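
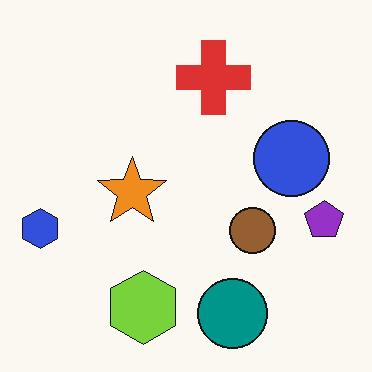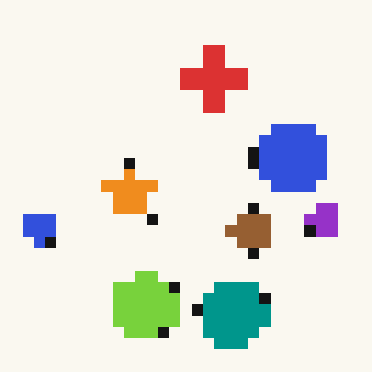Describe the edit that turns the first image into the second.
Coarsely pixelated.

Shapes are reduced to large square blocks; fine edges and outlines are lost — a downscale-then-upscale (mosaic) effect.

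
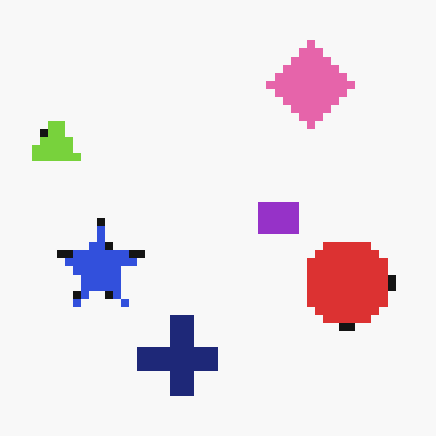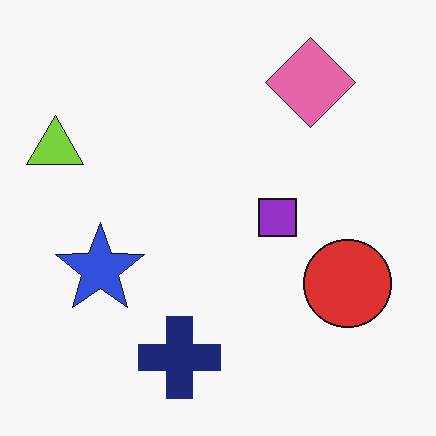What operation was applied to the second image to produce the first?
The image was moderately pixelated.

Shapes are reduced to large square blocks; fine edges and outlines are lost — a downscale-then-upscale (mosaic) effect.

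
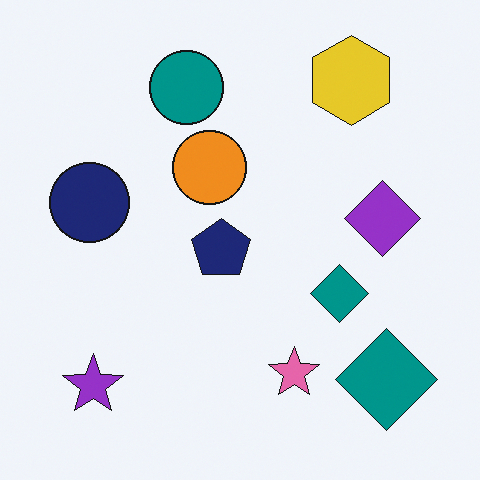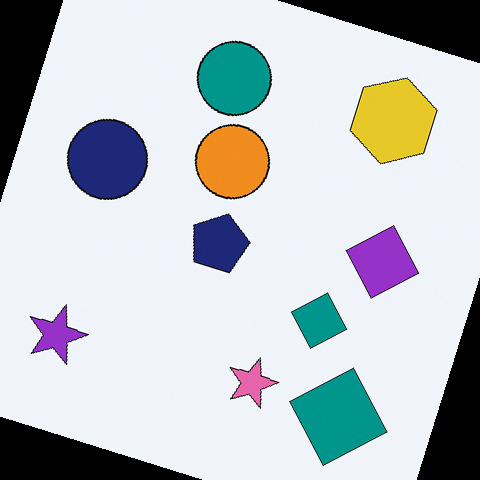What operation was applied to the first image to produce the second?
It was rotated clockwise by a moderate amount.

Every shape is tilted by the same angle and the image corners show triangular fill wedges — a whole-image rotation by a non-right angle.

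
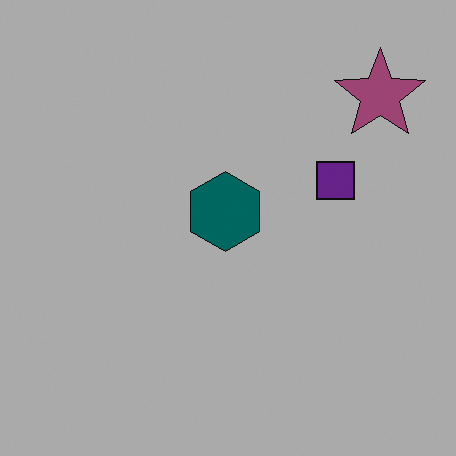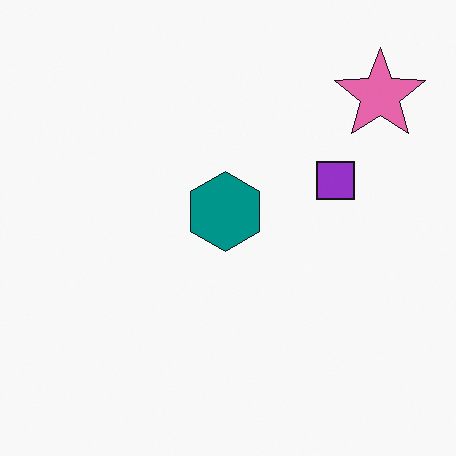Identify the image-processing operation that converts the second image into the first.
It was darkened a lot.

Every pixel — background and shapes alike — is uniformly darkened.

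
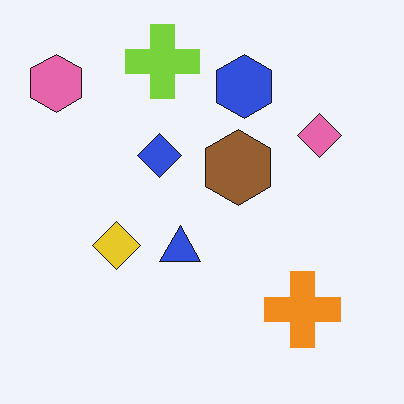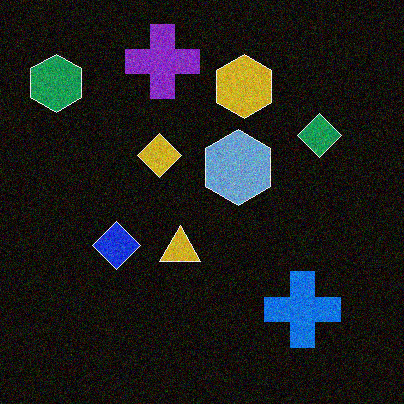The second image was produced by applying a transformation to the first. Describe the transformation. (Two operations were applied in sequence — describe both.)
This is the original image color-inverted (negative), then degraded with moderate additive noise.

The light background has become dark and every shape's color is its complement — a photographic negative. Random speckle covers the whole image, including the flat background.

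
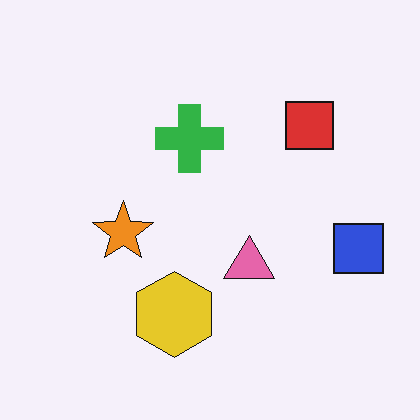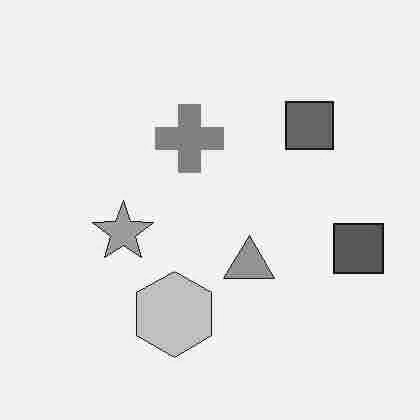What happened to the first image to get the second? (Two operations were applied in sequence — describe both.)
The second image is the first heavily JPEG-compressed with obvious blocking artifacts, then converted to grayscale.

Blocky 8×8 compression artifacts appear around shape edges and the flat background shows ringing — characteristic JPEG degradation. All color is removed — every shape is now a shade of grey.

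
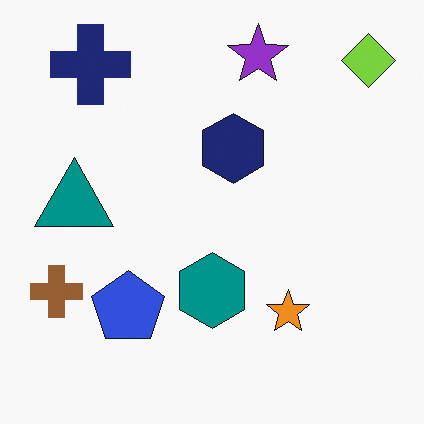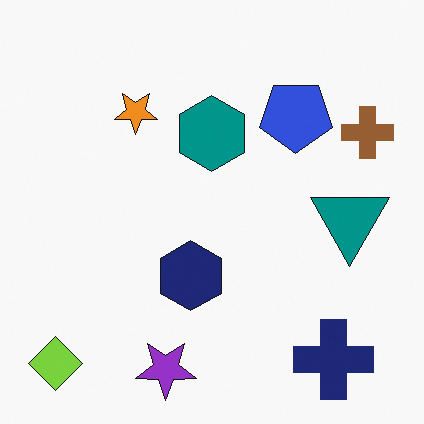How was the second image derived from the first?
The second image is the first rotated 180°.

The lime diamond sits in the top-right of the first image and the bottom-left of the second — consistent with a whole-image 180° rotation.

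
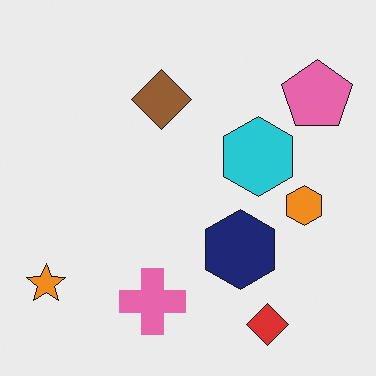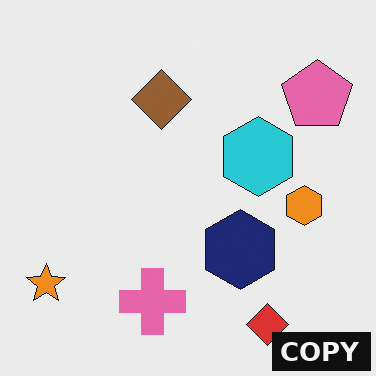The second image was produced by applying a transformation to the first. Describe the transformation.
The image was watermarked with the text "COPY" in the lower-right corner.

A dark label reading "COPY" appears in the lower-right corner.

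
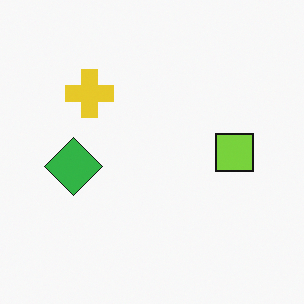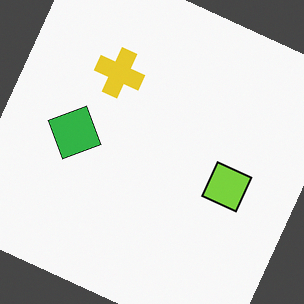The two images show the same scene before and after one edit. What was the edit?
Rotated clockwise by a moderate amount.

Every shape is tilted by the same angle and the image corners show triangular fill wedges — a whole-image rotation by a non-right angle.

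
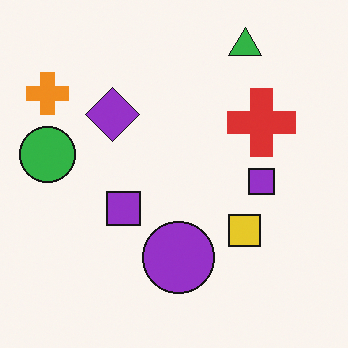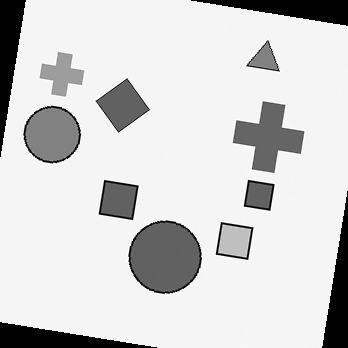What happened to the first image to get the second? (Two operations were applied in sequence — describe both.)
This is the original image converted to grayscale, then rotated clockwise by a small amount.

All color is removed — every shape is now a shade of grey. Every shape is tilted by the same angle and the image corners show triangular fill wedges — a whole-image rotation by a non-right angle.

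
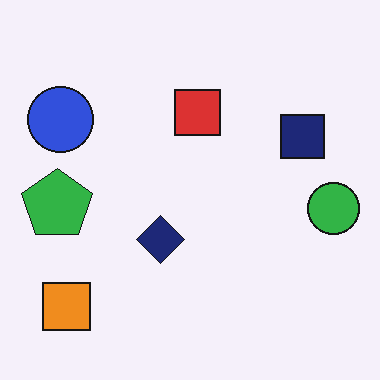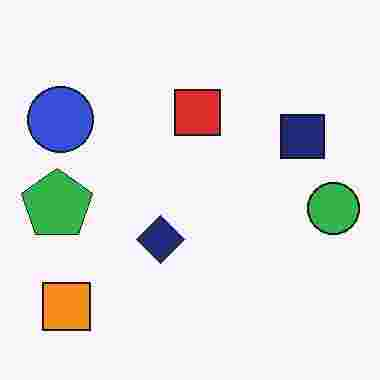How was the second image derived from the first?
It was degraded with heavy JPEG compression.

Blocky 8×8 compression artifacts appear around shape edges and the flat background shows ringing — characteristic JPEG degradation.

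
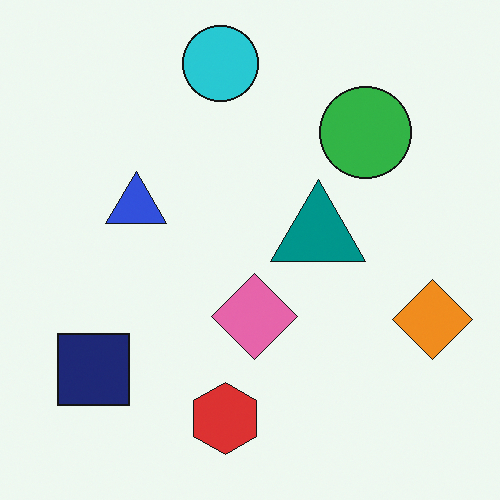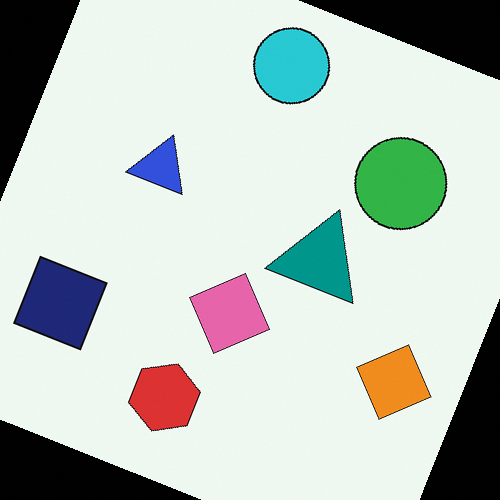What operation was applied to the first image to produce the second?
The second image is the first rotated clockwise by a clearly visible amount.

Every shape is tilted by the same angle and the image corners show triangular fill wedges — a whole-image rotation by a non-right angle.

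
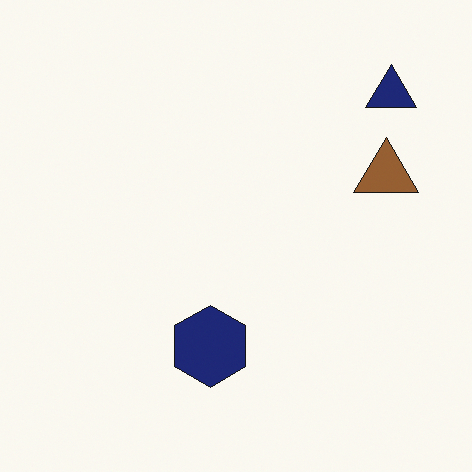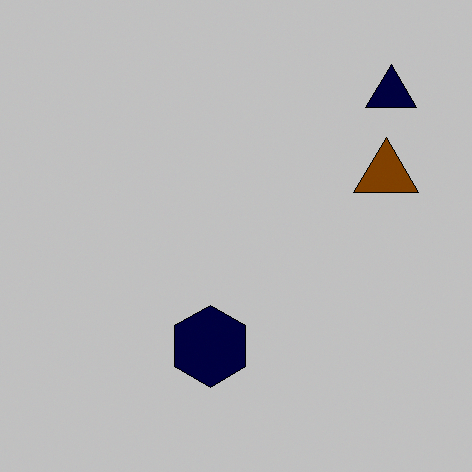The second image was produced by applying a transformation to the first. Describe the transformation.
The image was heavily posterized to just a handful of flat colors.

Each flat color has snapped to a coarser quantized level — most visibly, the near-white background has dropped to a flat grey.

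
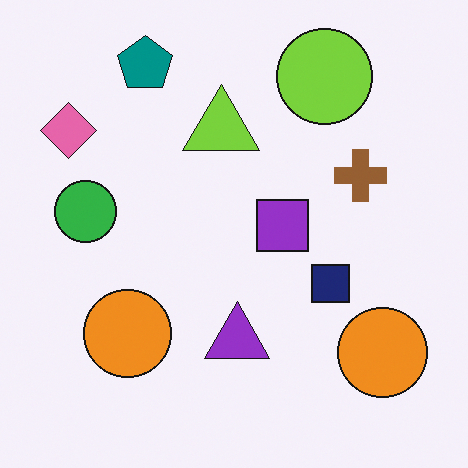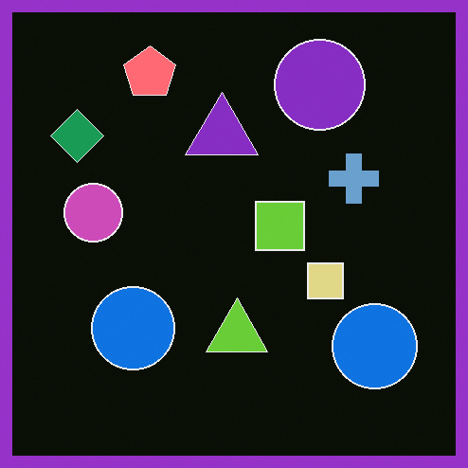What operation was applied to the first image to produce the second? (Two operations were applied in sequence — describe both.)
The second image is the first color-inverted (negative), then framed with a purple border.

The light background has become dark and every shape's color is its complement — a photographic negative. A solid purple frame runs around the edge of the second image, with the content slightly shrunk inside it.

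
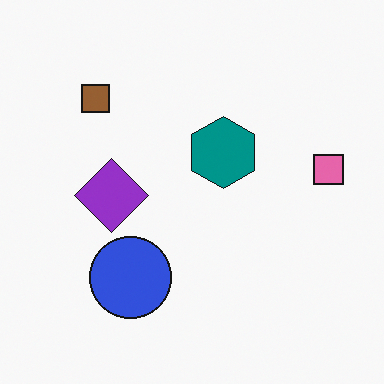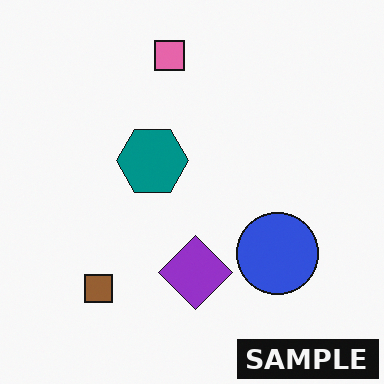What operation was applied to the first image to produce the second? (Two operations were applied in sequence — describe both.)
It was rotated 90° counter-clockwise, then watermarked with the text "SAMPLE" in the lower-right corner.

The pink square sits in the right of the first image and the top of the second — consistent with a whole-image 90° counter-clockwise rotation. A dark label reading "SAMPLE" appears in the lower-right corner.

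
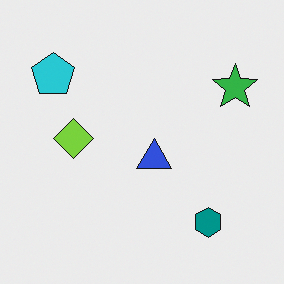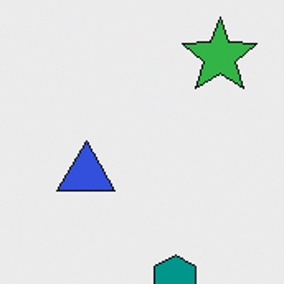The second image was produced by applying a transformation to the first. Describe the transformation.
It was cropped tightly and scaled back up.

The visible shapes are larger and the field of view is narrower; shapes near the original edges may be partly or wholly outside the frame — a crop-and-rescale.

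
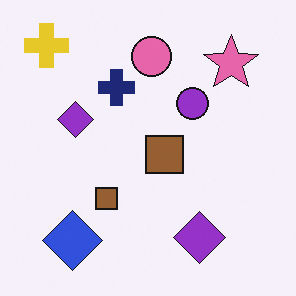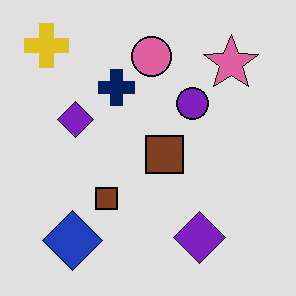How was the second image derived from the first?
Posterized to a reduced palette.

Each flat color has snapped to a coarser quantized level — most visibly, the near-white background has dropped to a flat grey.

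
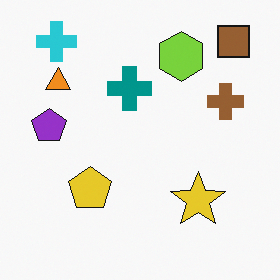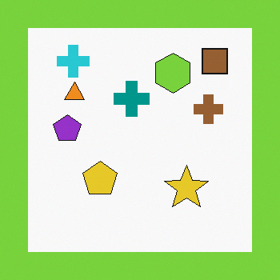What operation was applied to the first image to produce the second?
Framed with a lime border.

A solid lime frame runs around the edge of the second image, with the content slightly shrunk inside it.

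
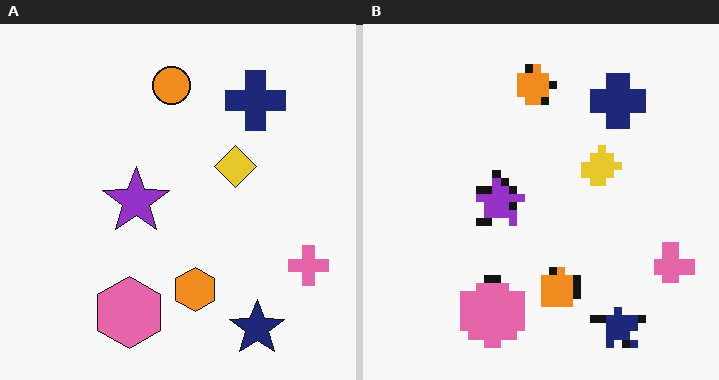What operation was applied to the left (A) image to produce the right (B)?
This is the original image moderately pixelated.

Shapes are reduced to large square blocks; fine edges and outlines are lost — a downscale-then-upscale (mosaic) effect.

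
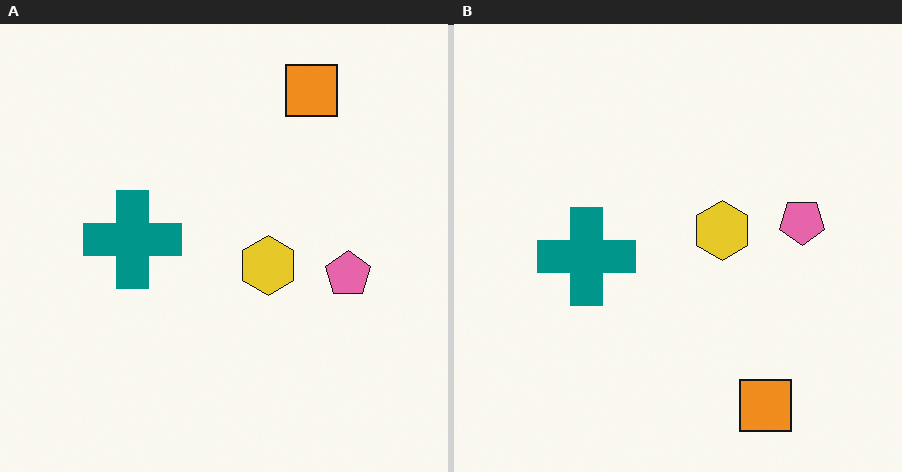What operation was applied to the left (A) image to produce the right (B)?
Flipped vertically (top ↔ bottom).

The orange square is in the top-right of the left (A) image and the bottom-right of the right (B) — shapes on opposite sides of the horizontal midline have swapped in a mirror flip.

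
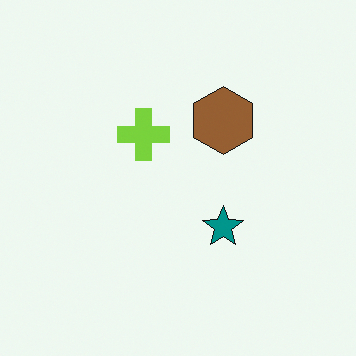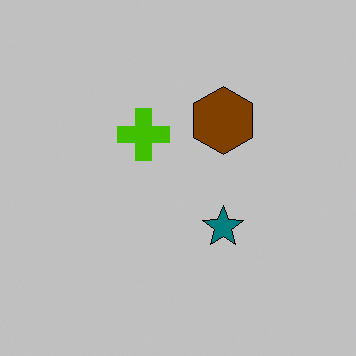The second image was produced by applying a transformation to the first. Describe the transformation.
The transformation is: aggressively posterized.

Each flat color has snapped to a coarser quantized level — most visibly, the near-white background has dropped to a flat grey.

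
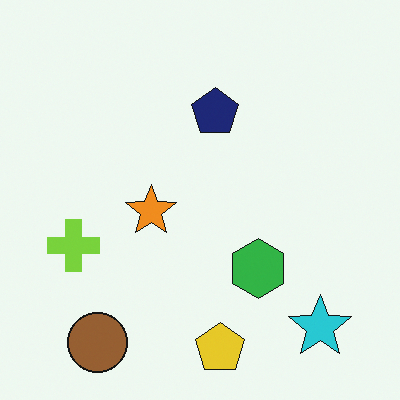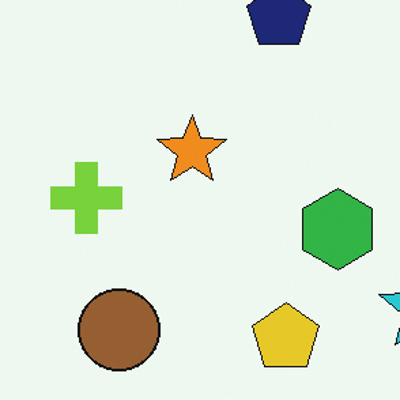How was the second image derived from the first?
The second image is the first cropped to a modestly smaller region and rescaled.

The visible shapes are larger and the field of view is narrower; shapes near the original edges may be partly or wholly outside the frame — a crop-and-rescale.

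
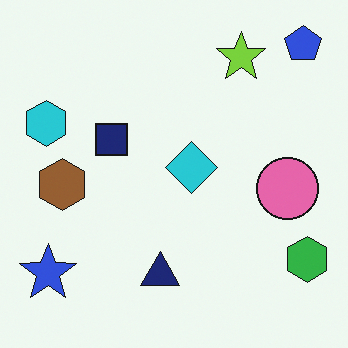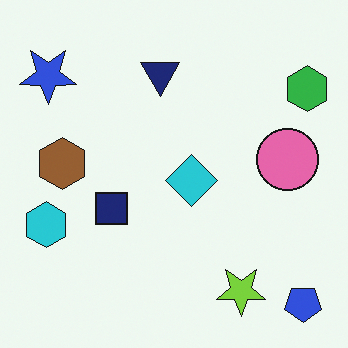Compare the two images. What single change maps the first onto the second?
This is the original image flipped vertically (top ↔ bottom).

The blue pentagon is in the top-right of the first image and the bottom-right of the second — shapes on opposite sides of the horizontal midline have swapped in a mirror flip.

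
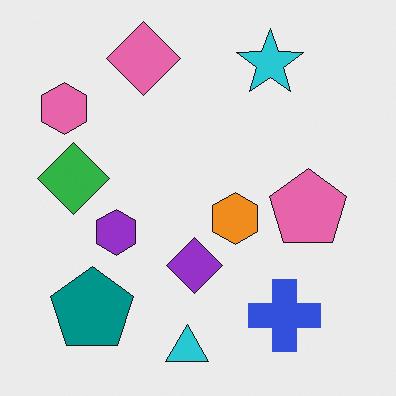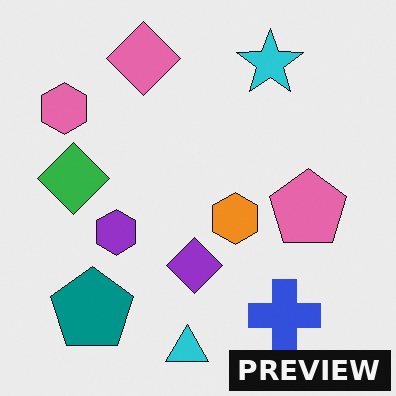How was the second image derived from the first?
The image was watermarked with the text "PREVIEW" in the lower-right corner.

A dark label reading "PREVIEW" appears in the lower-right corner.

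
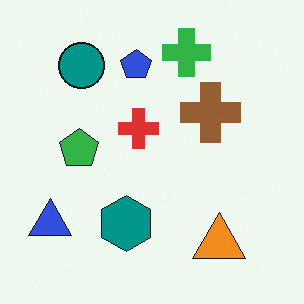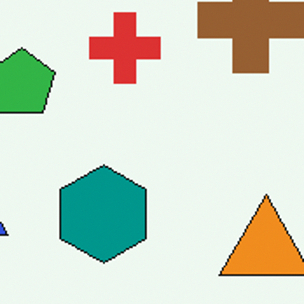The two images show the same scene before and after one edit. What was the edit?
Cropped to a noticeably smaller region and rescaled.

The visible shapes are larger and the field of view is narrower; shapes near the original edges may be partly or wholly outside the frame — a crop-and-rescale.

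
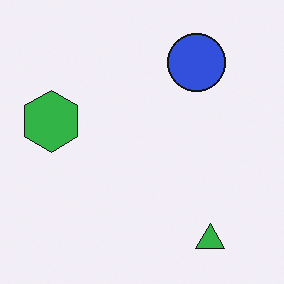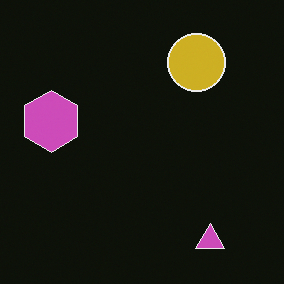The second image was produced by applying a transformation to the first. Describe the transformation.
The image was color-inverted (negative).

The light background has become dark and every shape's color is its complement — a photographic negative.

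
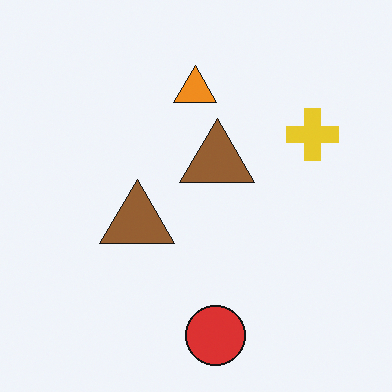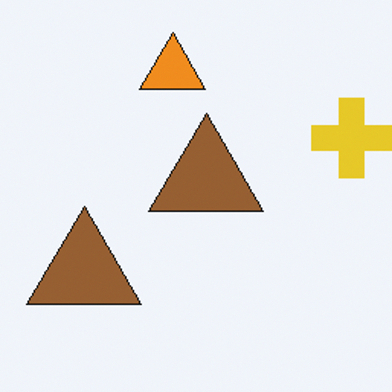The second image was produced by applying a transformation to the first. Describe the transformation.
The image was cropped slightly and scaled back up.

The visible shapes are larger and the field of view is narrower; shapes near the original edges may be partly or wholly outside the frame — a crop-and-rescale.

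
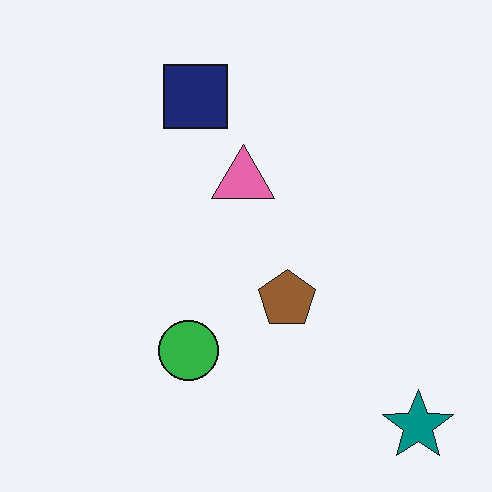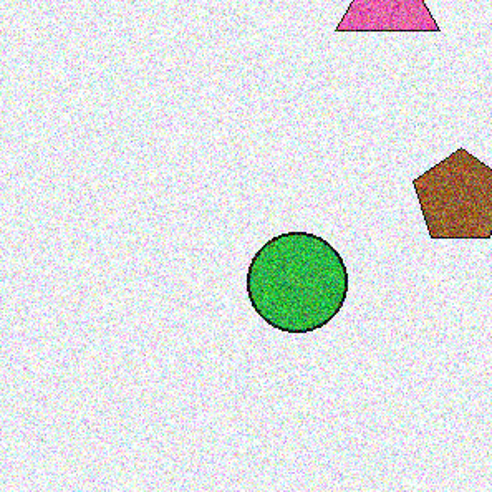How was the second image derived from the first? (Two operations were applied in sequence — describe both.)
The second image is the first degraded with strong gaussian noise, then cropped tightly and scaled back up.

Random speckle covers the whole image, including the flat background. The visible shapes are larger and the field of view is narrower; shapes near the original edges may be partly or wholly outside the frame — a crop-and-rescale.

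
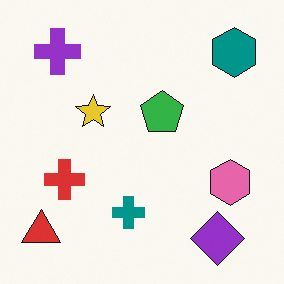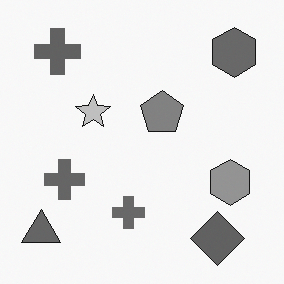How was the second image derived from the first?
Converted to grayscale.

All color is removed — every shape is now a shade of grey.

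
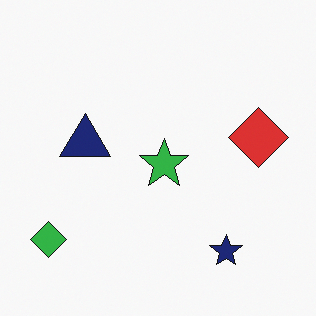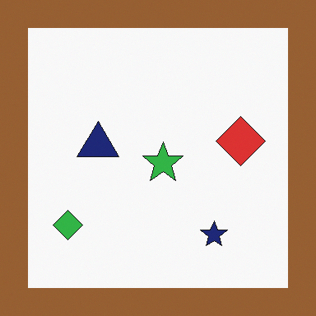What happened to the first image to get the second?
The transformation is: framed with a brown border.

A solid brown frame runs around the edge of the second image, with the content slightly shrunk inside it.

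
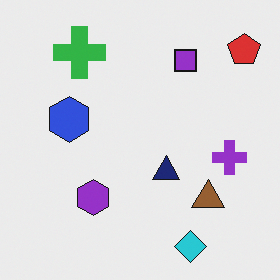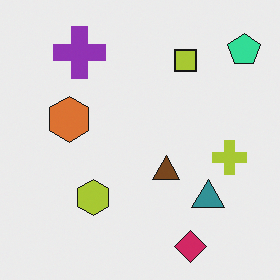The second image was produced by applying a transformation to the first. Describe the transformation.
This is the original image hue-shifted noticeably.

Every shape's color has rotated by the same amount around the hue wheel — a uniform hue shift.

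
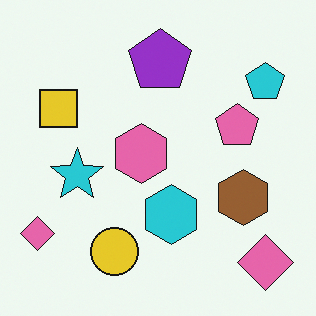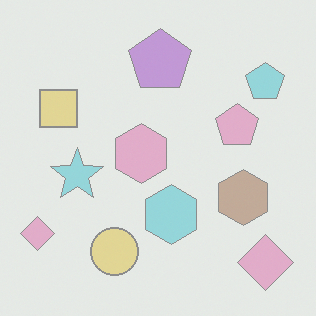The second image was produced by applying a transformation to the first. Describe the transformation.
It was washed out (contrast reduced).

Tones are pushed toward mid-grey across the whole image — a global contrast change.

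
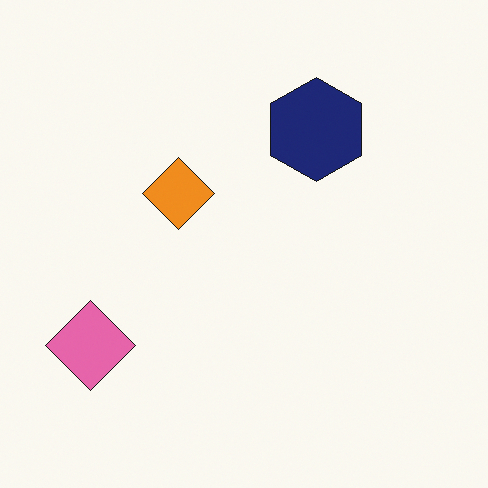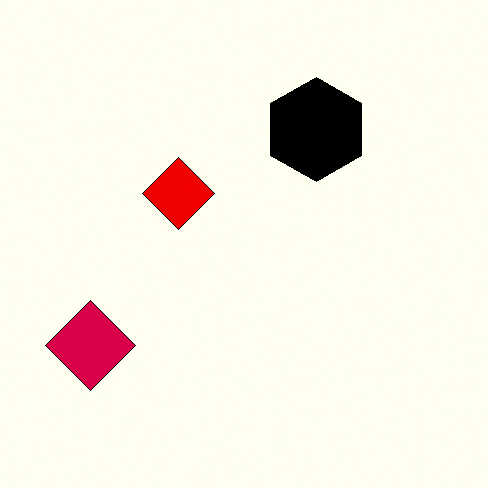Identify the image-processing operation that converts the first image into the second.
This is the original image given much higher contrast.

Tones are pushed away from mid-grey across the whole image — a global contrast change.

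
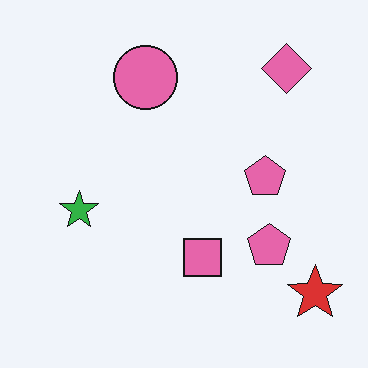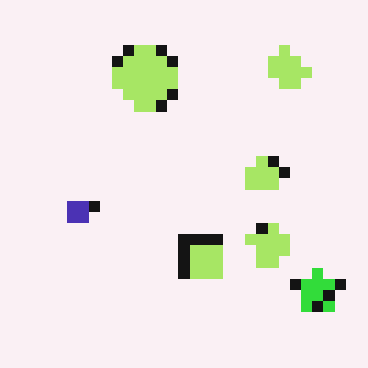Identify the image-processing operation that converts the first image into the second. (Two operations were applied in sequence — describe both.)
Hue-shifted noticeably, then coarsely pixelated.

Every shape's color has rotated by the same amount around the hue wheel — a uniform hue shift. Shapes are reduced to large square blocks; fine edges and outlines are lost — a downscale-then-upscale (mosaic) effect.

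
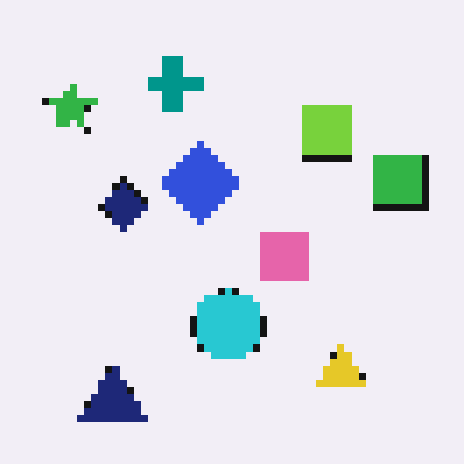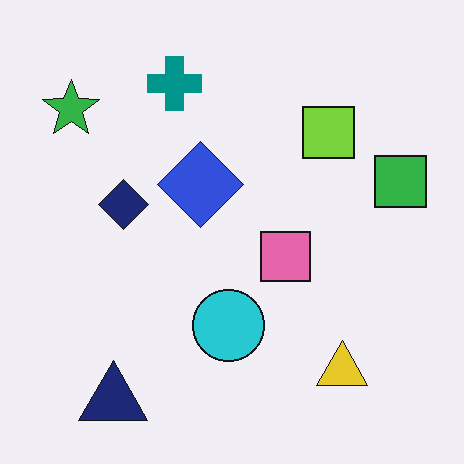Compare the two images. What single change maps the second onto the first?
The image was moderately pixelated.

Shapes are reduced to large square blocks; fine edges and outlines are lost — a downscale-then-upscale (mosaic) effect.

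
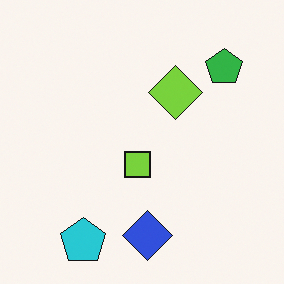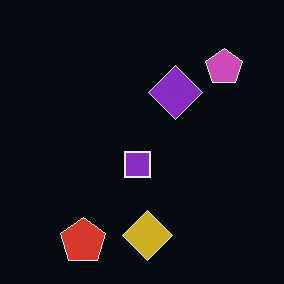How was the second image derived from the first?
The second image is the first color-inverted (negative).

The light background has become dark and every shape's color is its complement — a photographic negative.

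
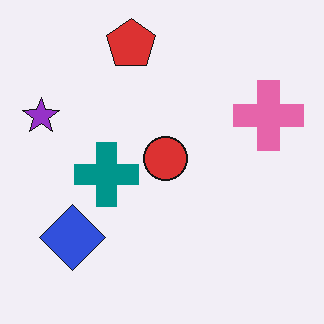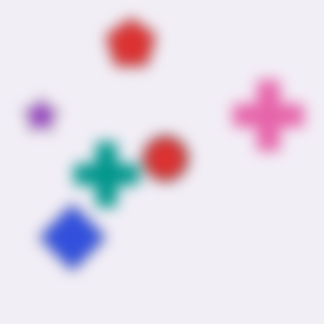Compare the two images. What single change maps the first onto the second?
Heavily blurred.

Shape edges and outlines are uniformly softened across the whole image.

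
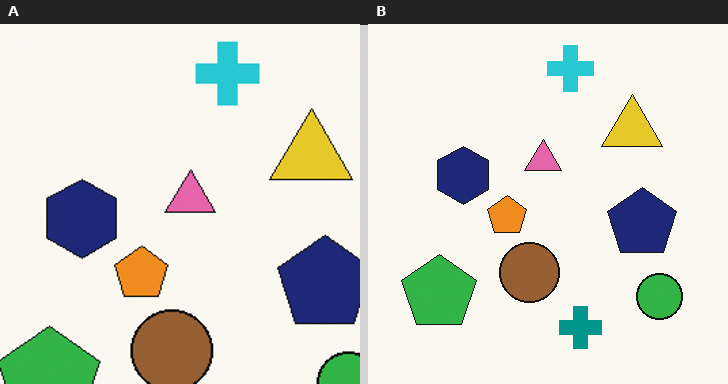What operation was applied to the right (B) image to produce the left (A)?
Cropped to a modestly smaller region and rescaled.

The visible shapes are larger and the field of view is narrower; shapes near the original edges may be partly or wholly outside the frame — a crop-and-rescale.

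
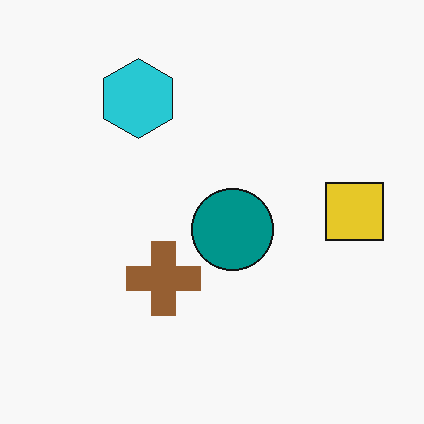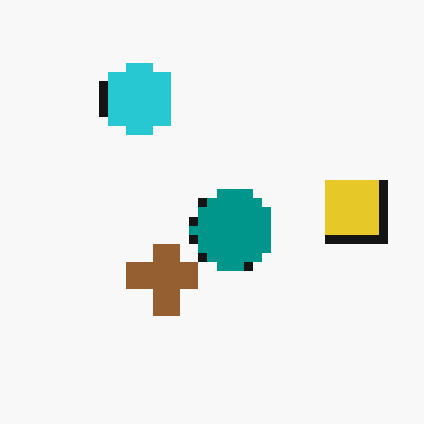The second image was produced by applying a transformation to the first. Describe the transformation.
This is the original image heavily pixelated into large blocks.

Shapes are reduced to large square blocks; fine edges and outlines are lost — a downscale-then-upscale (mosaic) effect.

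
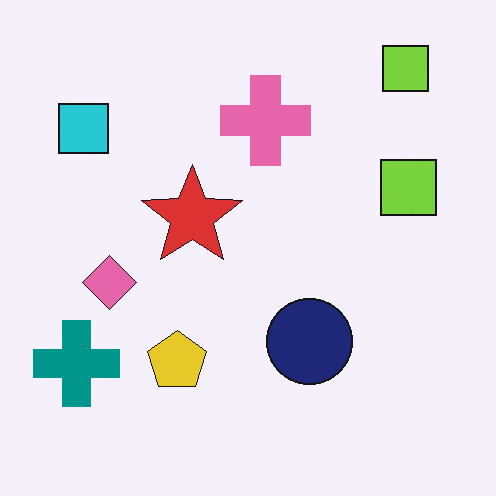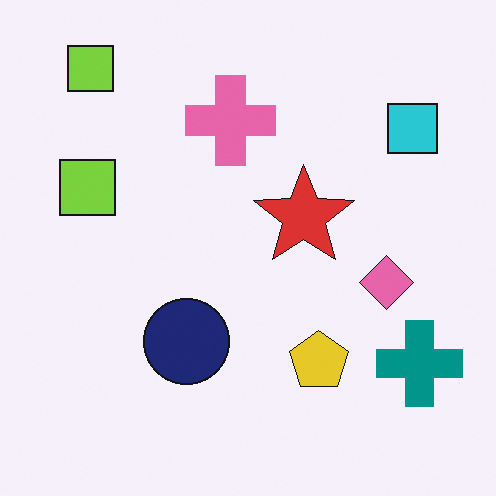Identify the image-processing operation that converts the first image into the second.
The second image is the first flipped horizontally (left ↔ right).

The teal cross is in the bottom-left of the first image and the bottom-right of the second — shapes on opposite sides of the vertical midline have swapped in a mirror flip.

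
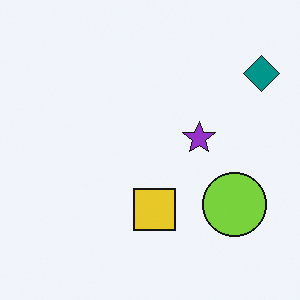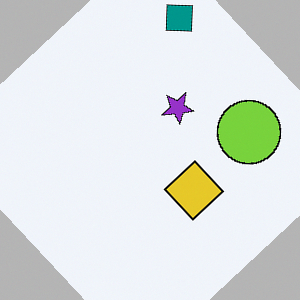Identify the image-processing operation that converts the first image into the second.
This is the original image rotated counter-clockwise by a large amount — several tens of degrees.

Every shape is tilted by the same angle and the image corners show triangular fill wedges — a whole-image rotation by a non-right angle.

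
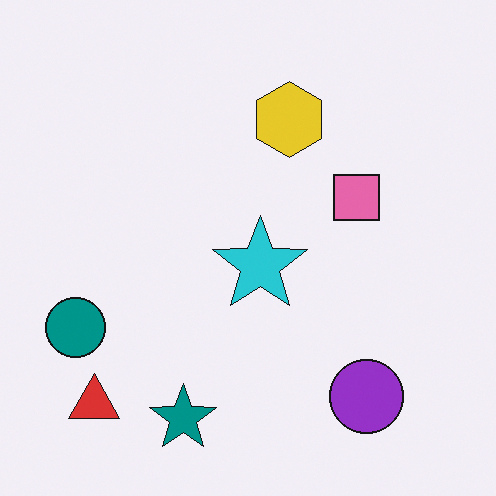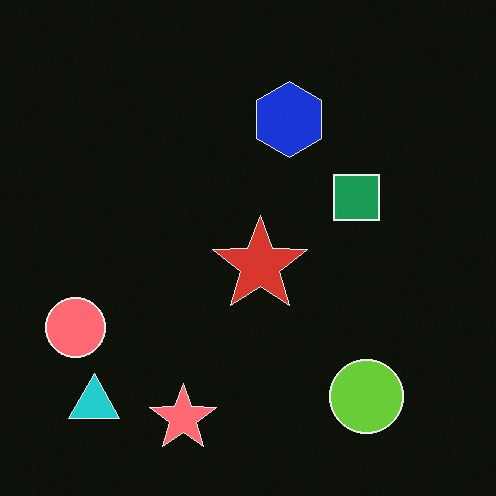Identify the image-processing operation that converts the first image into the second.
It was color-inverted (negative).

The light background has become dark and every shape's color is its complement — a photographic negative.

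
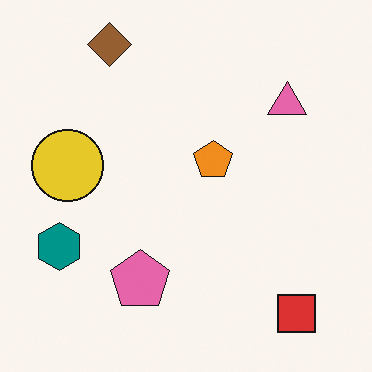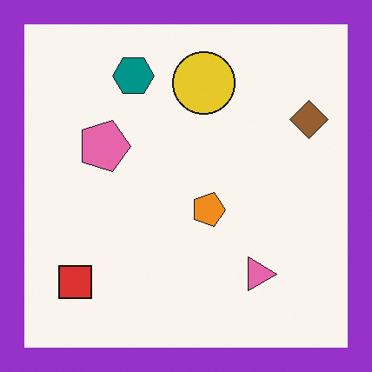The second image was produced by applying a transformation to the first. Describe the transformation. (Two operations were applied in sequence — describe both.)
It was rotated 90° clockwise, then framed with a purple border.

The red square sits in the bottom-right of the first image and the bottom-left of the second — consistent with a whole-image 90° clockwise rotation. A solid purple frame runs around the edge of the second image, with the content slightly shrunk inside it.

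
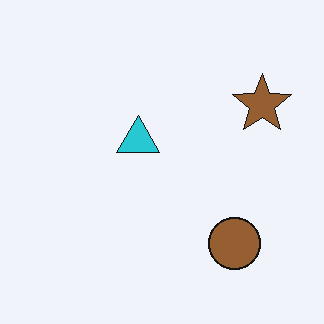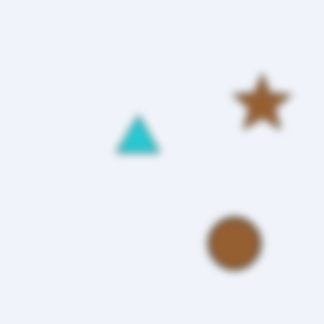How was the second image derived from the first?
The image was moderately blurred.

Shape edges and outlines are uniformly softened across the whole image.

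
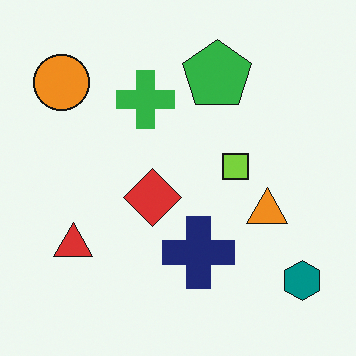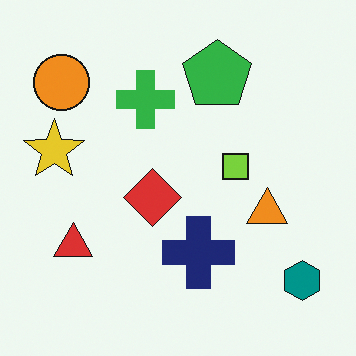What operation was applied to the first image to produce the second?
The image was overlaid with an additional yellow star.

A yellow star appears in the second image that is absent from the first.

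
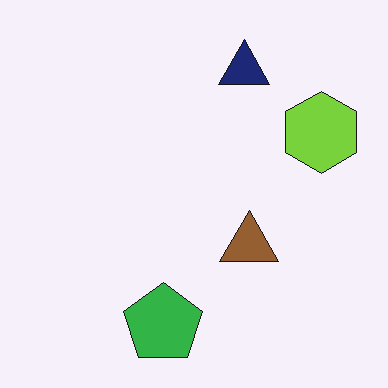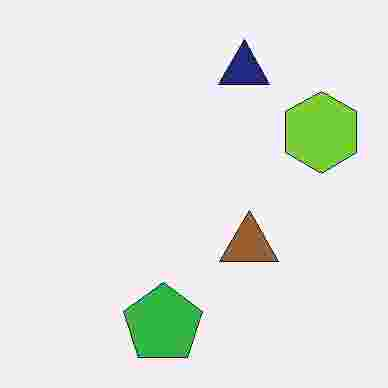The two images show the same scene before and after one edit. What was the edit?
The second image is the first degraded with heavy JPEG compression.

Blocky 8×8 compression artifacts appear around shape edges and the flat background shows ringing — characteristic JPEG degradation.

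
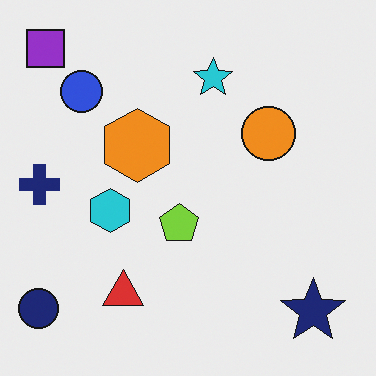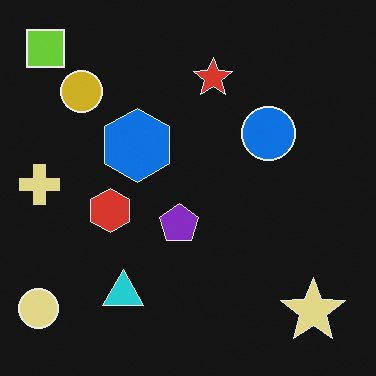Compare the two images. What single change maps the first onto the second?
This is the original image color-inverted (negative).

The light background has become dark and every shape's color is its complement — a photographic negative.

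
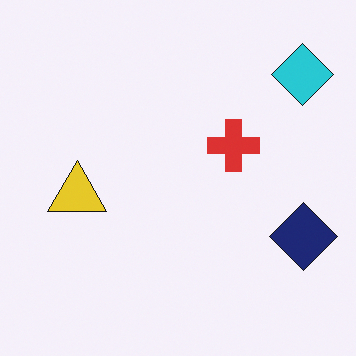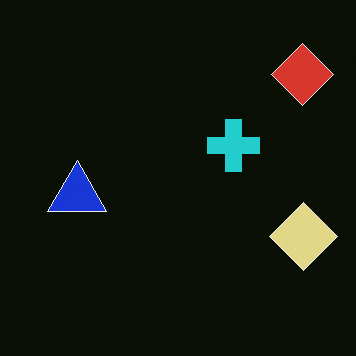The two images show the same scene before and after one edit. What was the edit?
It was color-inverted (negative).

The light background has become dark and every shape's color is its complement — a photographic negative.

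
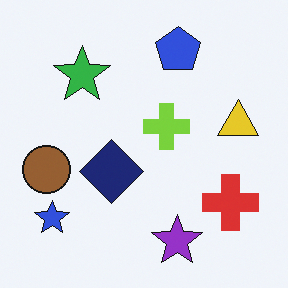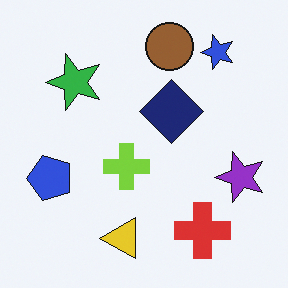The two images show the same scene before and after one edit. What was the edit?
This is the original image transposed (reflected across the top-left ↔ bottom-right diagonal).

Shapes have swapped their row and column positions — what was in the top-right is now in the bottom-left — a diagonal reflection.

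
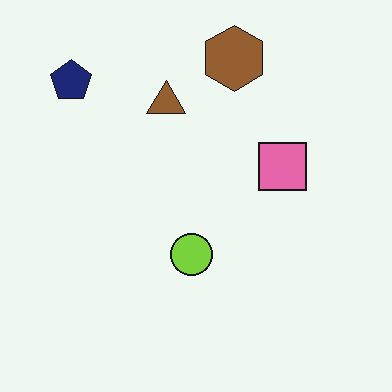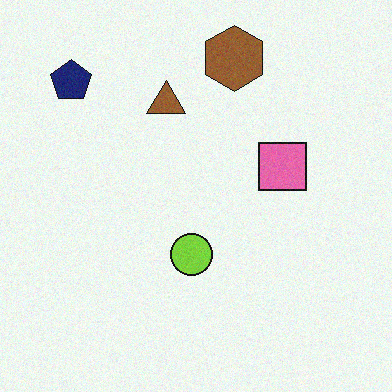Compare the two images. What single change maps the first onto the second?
It was degraded with light additive noise.

Random speckle covers the whole image, including the flat background.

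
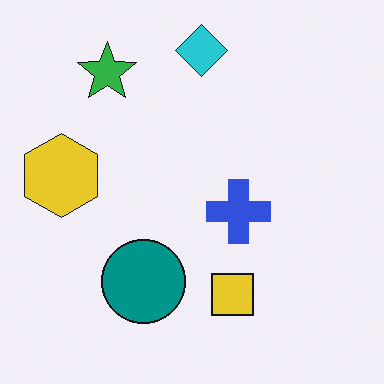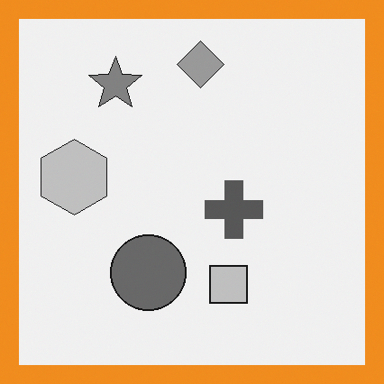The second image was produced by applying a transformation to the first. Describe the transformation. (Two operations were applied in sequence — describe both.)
The transformation is: converted to grayscale, then framed with a orange border.

All color is removed — every shape is now a shade of grey. A solid orange frame runs around the edge of the second image, with the content slightly shrunk inside it.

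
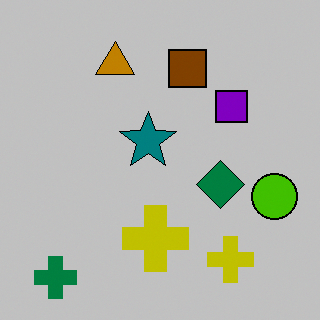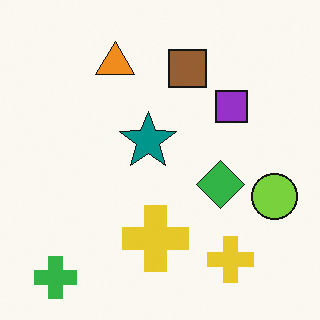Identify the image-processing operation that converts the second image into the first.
Aggressively posterized.

Each flat color has snapped to a coarser quantized level — most visibly, the near-white background has dropped to a flat grey.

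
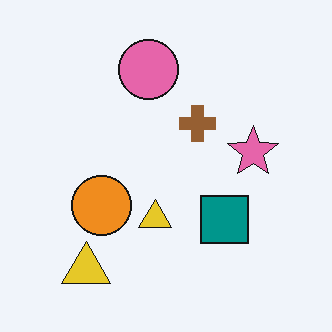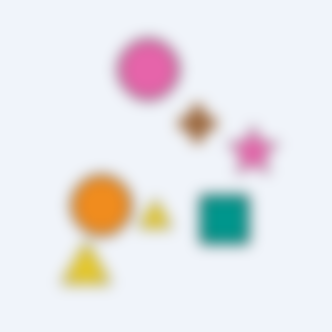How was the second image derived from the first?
The image was heavily blurred.

Shape edges and outlines are uniformly softened across the whole image.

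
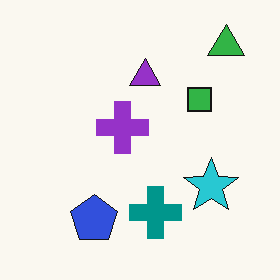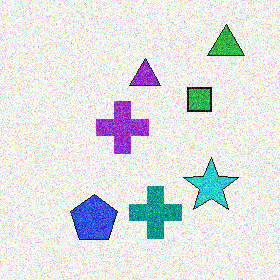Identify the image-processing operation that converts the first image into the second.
The transformation is: degraded with a thick layer of grain.

Random speckle covers the whole image, including the flat background.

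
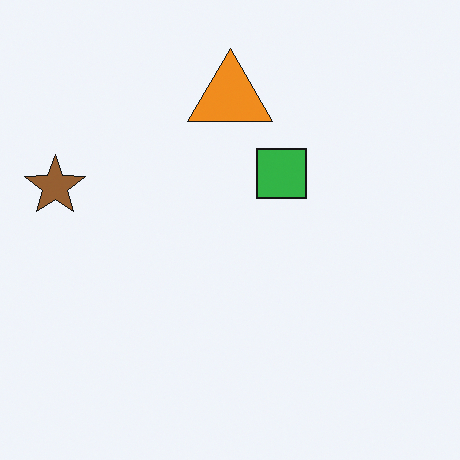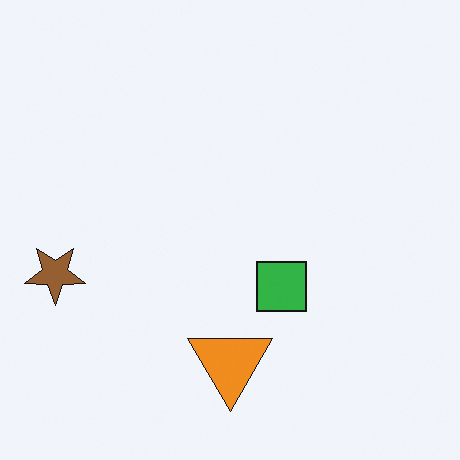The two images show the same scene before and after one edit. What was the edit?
Flipped vertically (top ↔ bottom).

The orange triangle is in the top of the first image and the bottom of the second — shapes on opposite sides of the horizontal midline have swapped in a mirror flip.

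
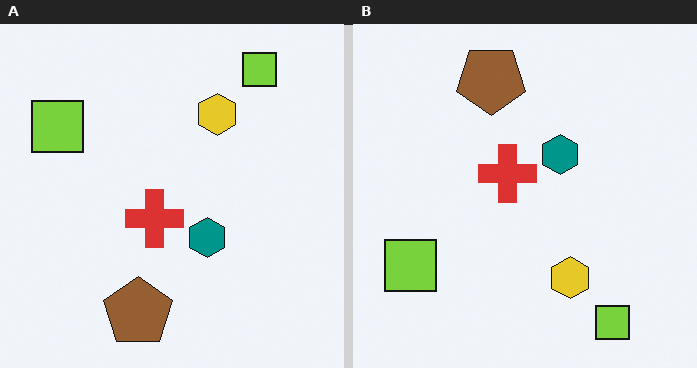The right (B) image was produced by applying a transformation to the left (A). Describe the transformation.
The right (B) image is the left (A) flipped vertically (top ↔ bottom).

The brown pentagon is in the bottom of the left (A) image and the top of the right (B) — shapes on opposite sides of the horizontal midline have swapped in a mirror flip.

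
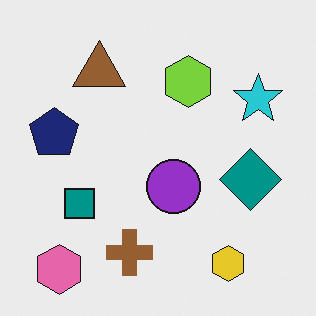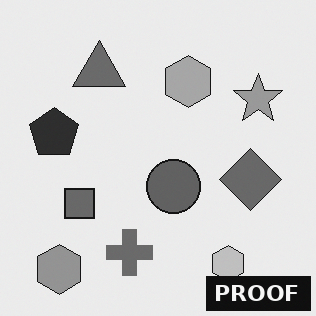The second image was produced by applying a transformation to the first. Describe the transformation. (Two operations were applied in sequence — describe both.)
The transformation is: converted to grayscale, then watermarked with the text "PROOF" in the lower-right corner.

All color is removed — every shape is now a shade of grey. A dark label reading "PROOF" appears in the lower-right corner.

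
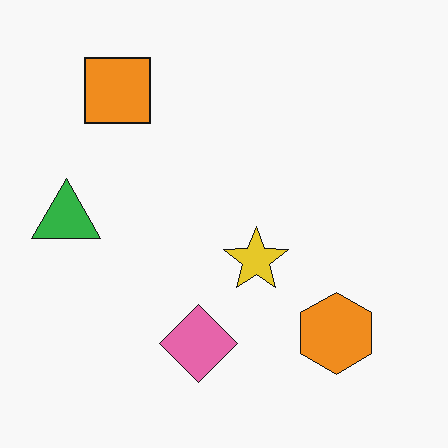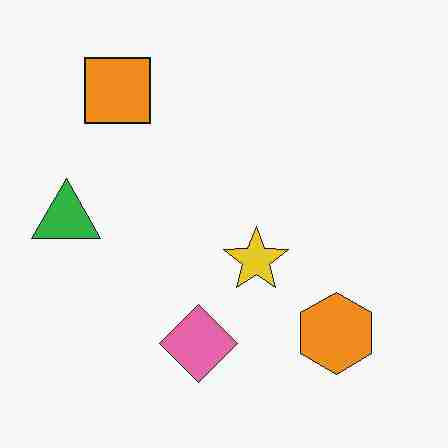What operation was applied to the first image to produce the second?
The second image is the first heavily JPEG-compressed with obvious blocking artifacts.

Blocky 8×8 compression artifacts appear around shape edges and the flat background shows ringing — characteristic JPEG degradation.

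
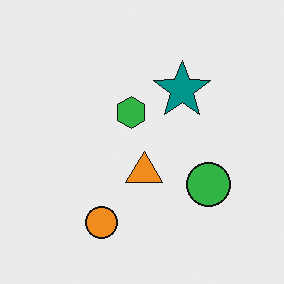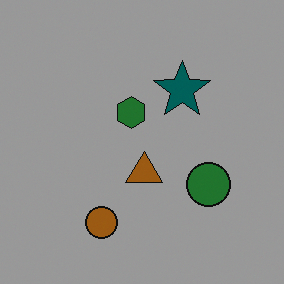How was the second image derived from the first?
The image was substantially darkened.

Every pixel — background and shapes alike — is uniformly darkened.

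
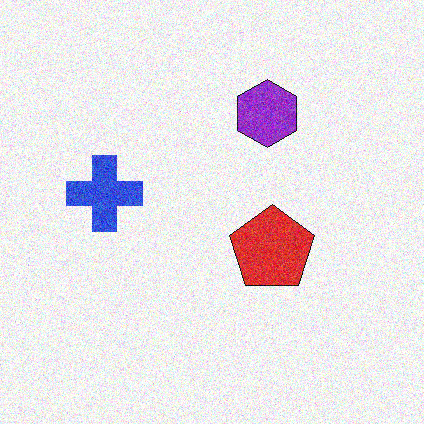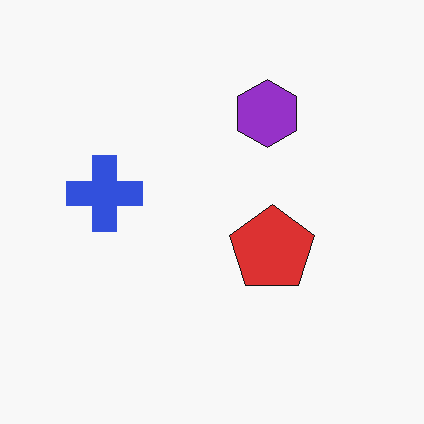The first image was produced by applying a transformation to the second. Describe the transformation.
The transformation is: degraded with visible gaussian noise.

Random speckle covers the whole image, including the flat background.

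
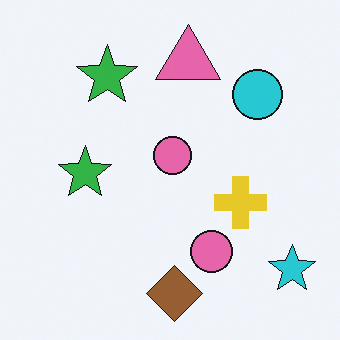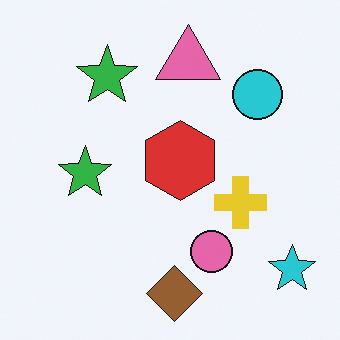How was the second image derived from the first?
Overlaid with an additional red hexagon.

A red hexagon appears in the second image that is absent from the first.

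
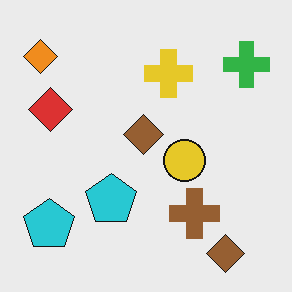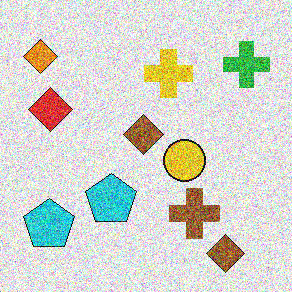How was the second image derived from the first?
It was degraded with strong gaussian noise.

Random speckle covers the whole image, including the flat background.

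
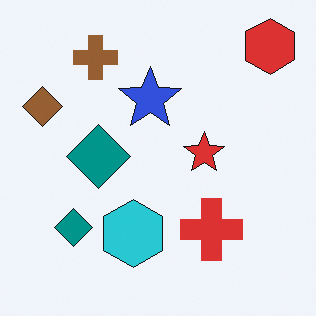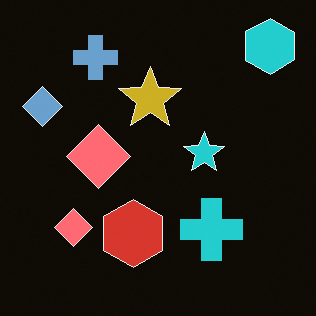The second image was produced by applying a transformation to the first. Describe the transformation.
The transformation is: color-inverted (negative).

The light background has become dark and every shape's color is its complement — a photographic negative.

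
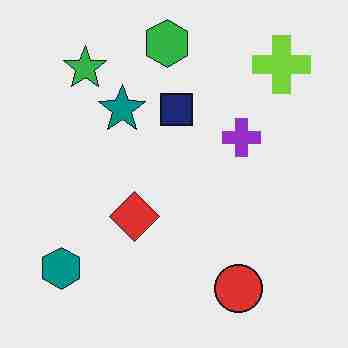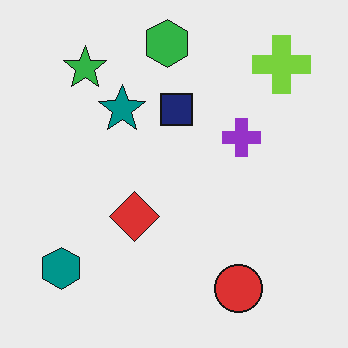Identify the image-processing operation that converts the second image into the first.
The transformation is: heavily JPEG-compressed with obvious blocking artifacts.

Blocky 8×8 compression artifacts appear around shape edges and the flat background shows ringing — characteristic JPEG degradation.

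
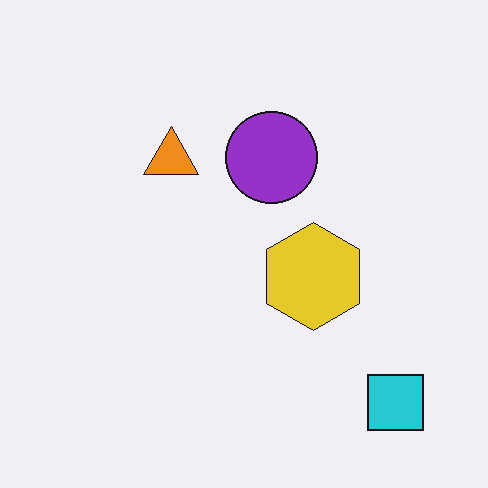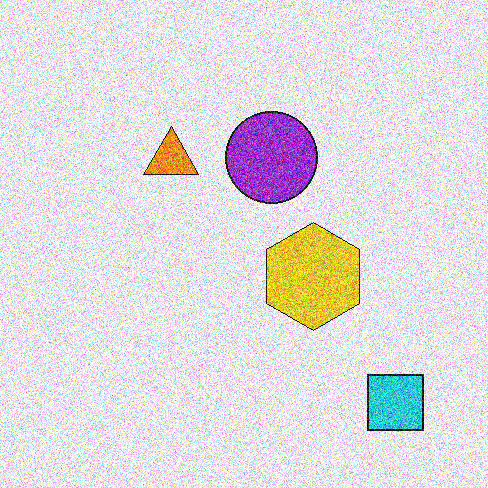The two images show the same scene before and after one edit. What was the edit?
The second image is the first degraded with a thick layer of grain.

Random speckle covers the whole image, including the flat background.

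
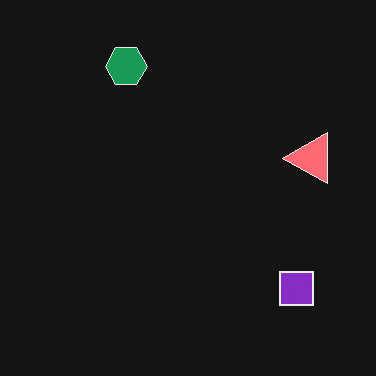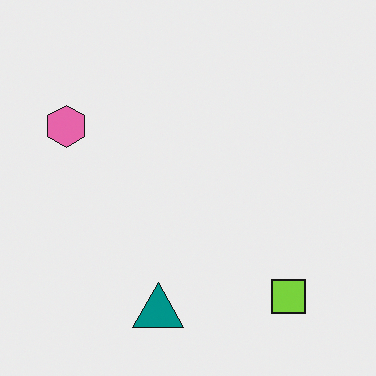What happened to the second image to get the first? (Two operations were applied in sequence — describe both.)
The transformation is: color-inverted (negative), then transposed (reflected across the top-left ↔ bottom-right diagonal).

The light background has become dark and every shape's color is its complement — a photographic negative. Shapes have swapped their row and column positions — what was in the top-right is now in the bottom-left — a diagonal reflection.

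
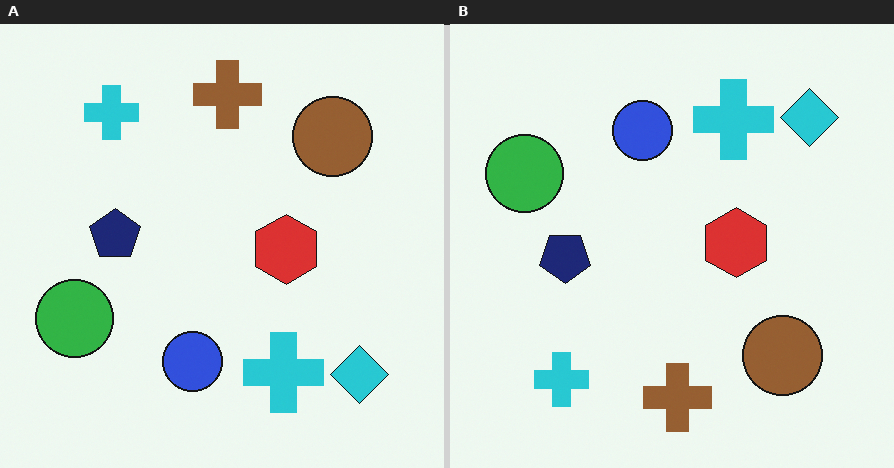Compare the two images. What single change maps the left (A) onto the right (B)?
The image was flipped vertically (top ↔ bottom).

The brown cross is in the top of the left (A) image and the bottom of the right (B) — shapes on opposite sides of the horizontal midline have swapped in a mirror flip.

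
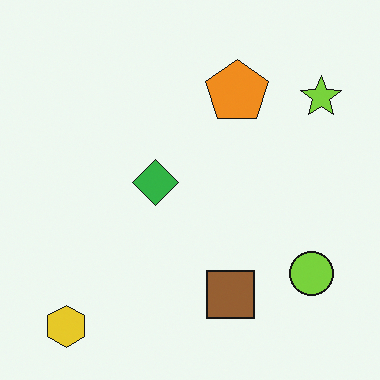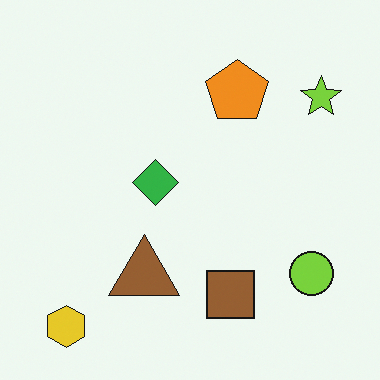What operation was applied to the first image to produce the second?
This is the original image overlaid with an additional brown triangle.

A brown triangle appears in the second image that is absent from the first.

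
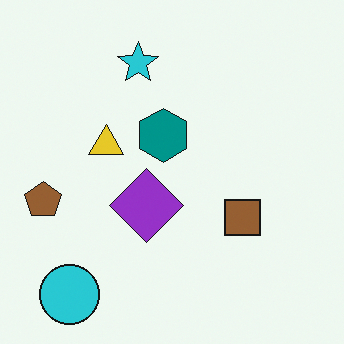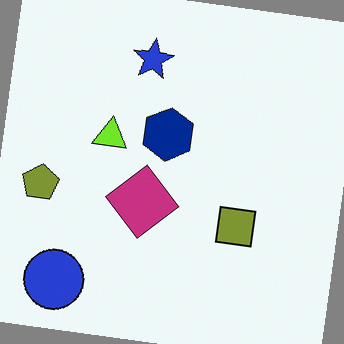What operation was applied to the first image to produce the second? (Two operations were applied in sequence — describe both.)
This is the original image rotated clockwise by a few degrees, then hue-shifted by a small amount.

Every shape is tilted by the same angle and the image corners show triangular fill wedges — a whole-image rotation by a non-right angle. Every shape's color has rotated by the same amount around the hue wheel — a uniform hue shift.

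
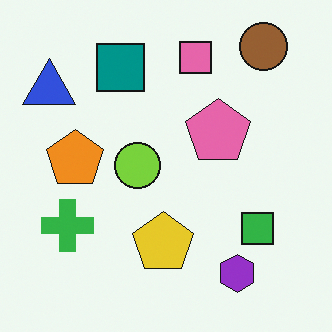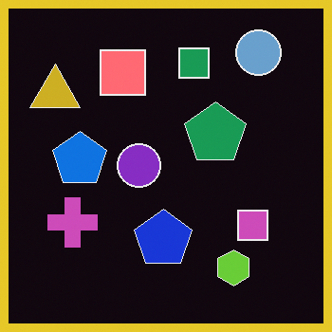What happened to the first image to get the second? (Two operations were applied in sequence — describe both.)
It was color-inverted (negative), then framed with a yellow border.

The light background has become dark and every shape's color is its complement — a photographic negative. A solid yellow frame runs around the edge of the second image, with the content slightly shrunk inside it.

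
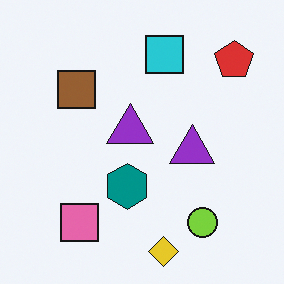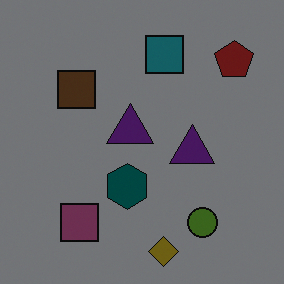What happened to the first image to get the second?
The transformation is: darkened a lot.

Every pixel — background and shapes alike — is uniformly darkened.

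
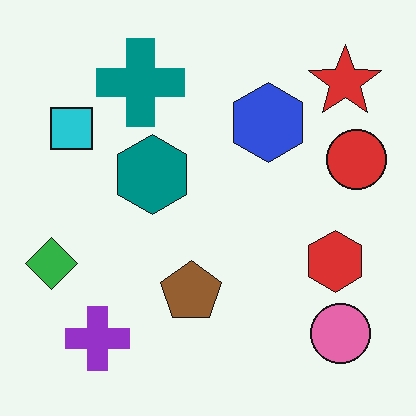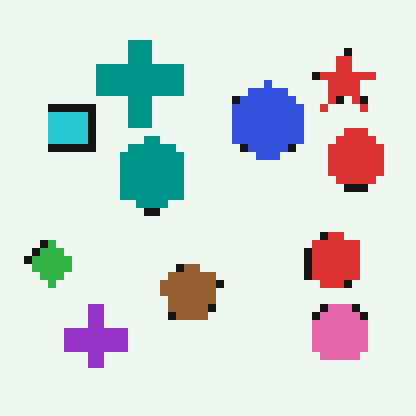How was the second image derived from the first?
The transformation is: moderately pixelated.

Shapes are reduced to large square blocks; fine edges and outlines are lost — a downscale-then-upscale (mosaic) effect.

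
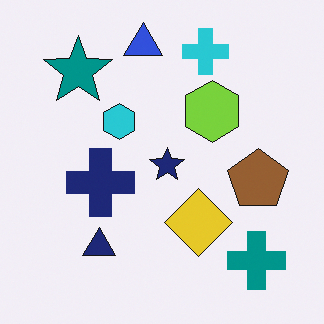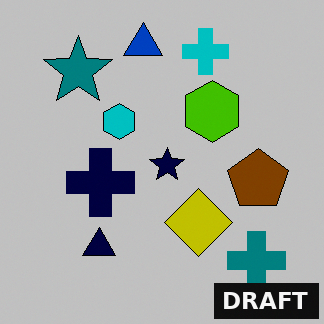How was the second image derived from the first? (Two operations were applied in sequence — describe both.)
The second image is the first aggressively posterized, then watermarked with the text "DRAFT" in the lower-right corner.

Each flat color has snapped to a coarser quantized level — most visibly, the near-white background has dropped to a flat grey. A dark label reading "DRAFT" appears in the lower-right corner.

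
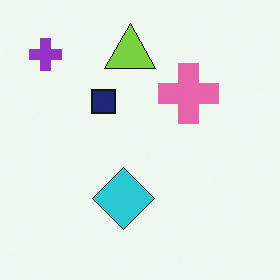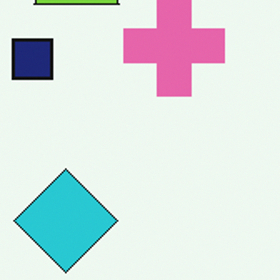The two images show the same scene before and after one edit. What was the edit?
The second image is the first cropped tightly and scaled back up.

The visible shapes are larger and the field of view is narrower; shapes near the original edges may be partly or wholly outside the frame — a crop-and-rescale.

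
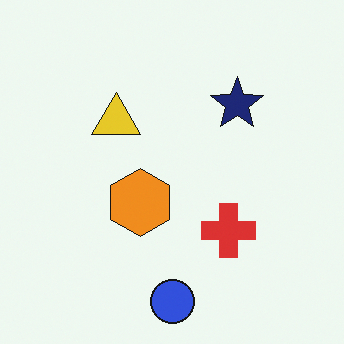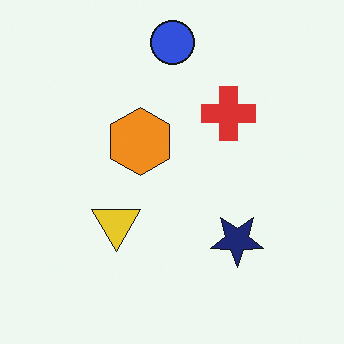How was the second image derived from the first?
Flipped vertically (top ↔ bottom).

The blue circle is in the bottom of the first image and the top of the second — shapes on opposite sides of the horizontal midline have swapped in a mirror flip.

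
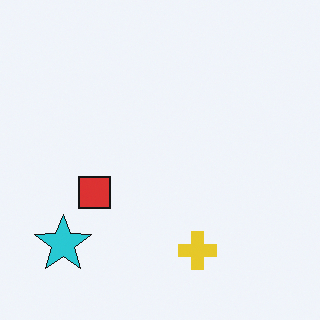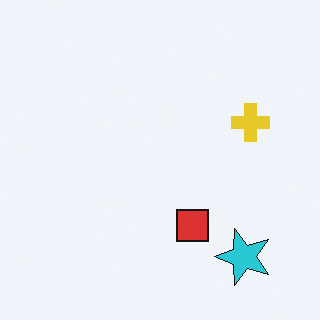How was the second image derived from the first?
The transformation is: rotated 90° counter-clockwise.

The cyan star sits in the bottom-left of the first image and the bottom-right of the second — consistent with a whole-image 90° counter-clockwise rotation.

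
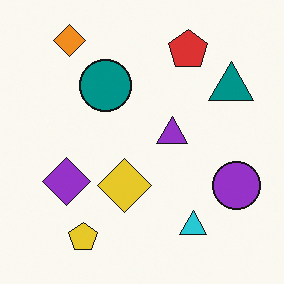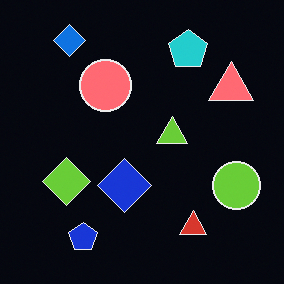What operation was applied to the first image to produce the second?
The transformation is: color-inverted (negative).

The light background has become dark and every shape's color is its complement — a photographic negative.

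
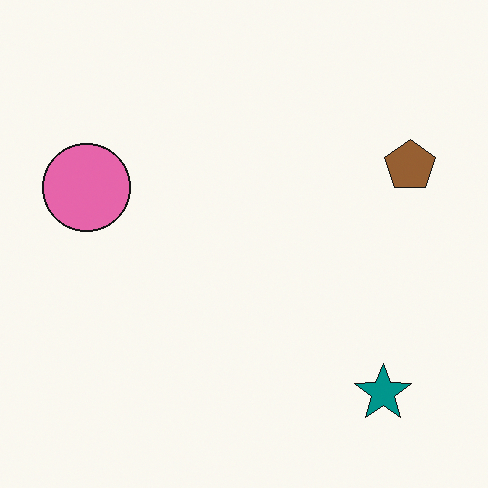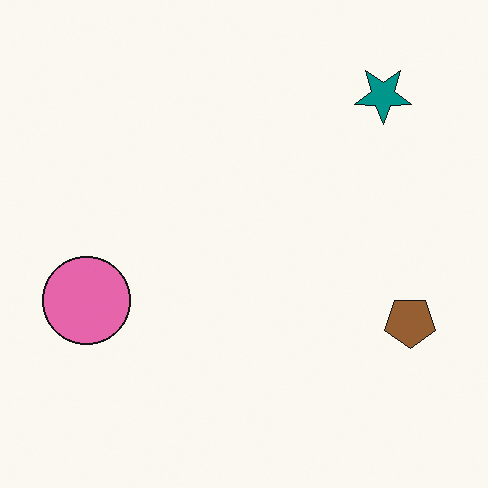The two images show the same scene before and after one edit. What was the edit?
Flipped vertically (top ↔ bottom).

The teal star is in the bottom-right of the first image and the top-right of the second — shapes on opposite sides of the horizontal midline have swapped in a mirror flip.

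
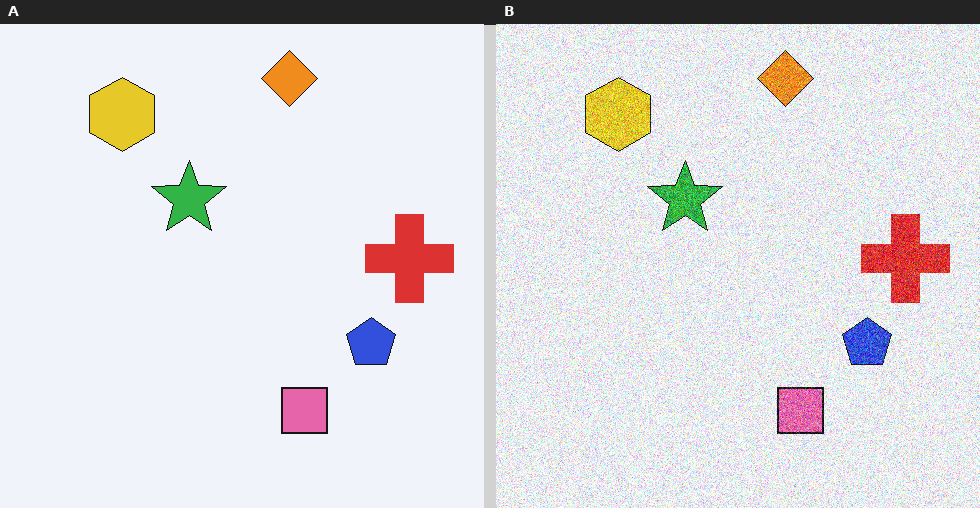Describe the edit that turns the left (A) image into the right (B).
The right (B) image is the left (A) degraded with a thick layer of grain.

Random speckle covers the whole image, including the flat background.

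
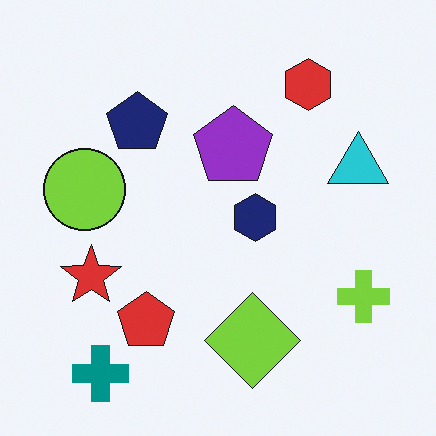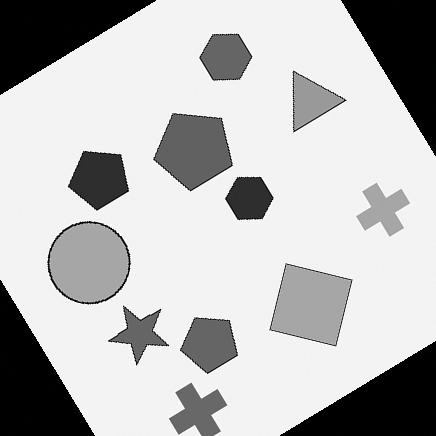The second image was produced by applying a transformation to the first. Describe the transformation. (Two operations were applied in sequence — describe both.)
The second image is the first rotated counter-clockwise by a large amount — several tens of degrees, then converted to grayscale.

Every shape is tilted by the same angle and the image corners show triangular fill wedges — a whole-image rotation by a non-right angle. All color is removed — every shape is now a shade of grey.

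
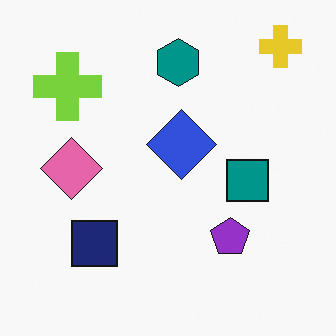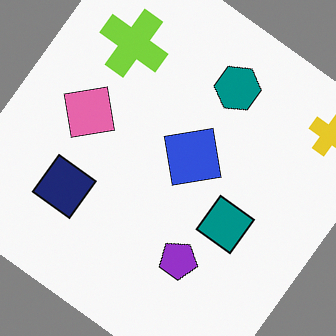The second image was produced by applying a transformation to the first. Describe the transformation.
This is the original image rotated clockwise by a large amount — several tens of degrees.

Every shape is tilted by the same angle and the image corners show triangular fill wedges — a whole-image rotation by a non-right angle.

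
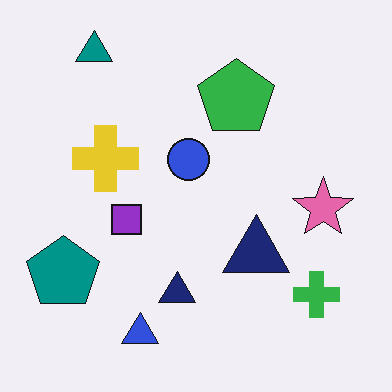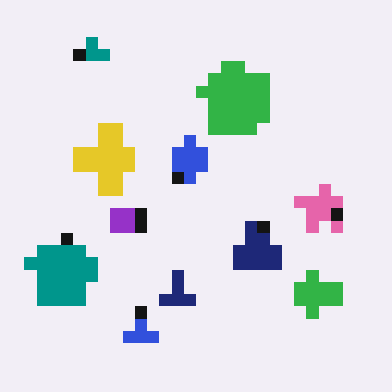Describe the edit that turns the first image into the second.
Coarsely pixelated.

Shapes are reduced to large square blocks; fine edges and outlines are lost — a downscale-then-upscale (mosaic) effect.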